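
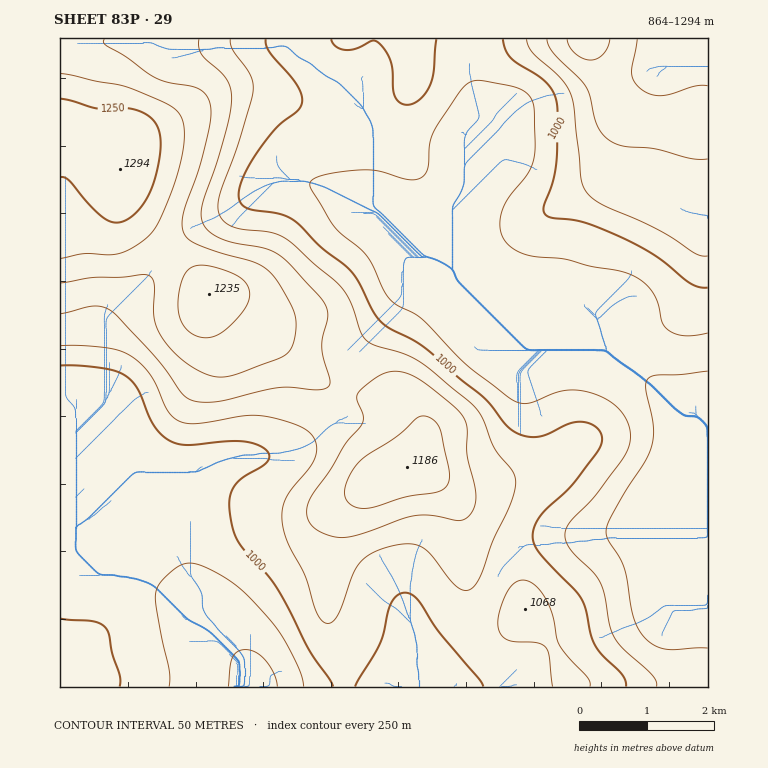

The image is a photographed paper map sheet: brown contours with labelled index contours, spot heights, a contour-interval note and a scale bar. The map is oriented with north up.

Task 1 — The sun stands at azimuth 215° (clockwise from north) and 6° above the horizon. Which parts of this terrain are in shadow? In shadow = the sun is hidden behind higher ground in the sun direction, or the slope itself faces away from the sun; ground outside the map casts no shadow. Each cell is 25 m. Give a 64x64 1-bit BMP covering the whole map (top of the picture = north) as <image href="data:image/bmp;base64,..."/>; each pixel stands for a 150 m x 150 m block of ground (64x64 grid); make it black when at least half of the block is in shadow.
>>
<image width="64" height="64" href="data:image/bmp;base64,Qk0+AgAAAAAAAD4AAAAoAAAAQAAAAEAAAAABAAEAAAAAAAACAAATCwAAEwsAAAIAAAAAAAAA////AAAAAAAAAAAAAAAAAAAAAAAAAAfgAAAAAAAAD/AAAAAAAAAf8AAAAAAAAB/4AAAAAAAAD/gAAAAAAAAP+AAAAAAAAB/4AAAAAAAAP/AAAAAAAAD/8AAAAAAAAf/gAAAAAAAD/wAAAAAAAAP/AAAAAAAAAf8AAAAAAAAA/wAAAAAAAAB+AAAAAAAAAAAAAAAAAAAAAAAAAAAAAAAAAAAAAAAAAAAAAAAAAACAAAAAAAAAAcAAAAAAAAADwAAAAAAAAAPMAAAAAAAAADwAAAAAAAAA/gEAAAAAAAP+D8AAAAAAB/4PwAAAAAAP/g/AAAAAAB/+A4AAAAAAP/4AAAAAAAB//gAAAAAAAP/+AAAAAAAB//4AAAAAAAP//gAAAAAAA//+AAAAAAAH//4AAAAAAB///AAAAAAD///4AAAAAA////AAAAAB///hAAAAAAP//8AAAAAAB///wAAAAAAP///AAAAAAA///8AAAAAAD///wAAAAAAH//+AAAAAAAP//wAAAAAAAf/+AAAAAAAA//wAAAAAAAB/+AAAAAAAAD/wAAAAAAAAD8AAAAAAAAAAAAAAAAAAAAAAAAAAAADgAAAAAAAAAfAAAAAAAAAD+AAAAAAAAP//gAAAAAAA///AAAAAAAD///AAAAAAAP//+AAAAAAAP//4AAAAAAAAP/gAAAAAAA=="/>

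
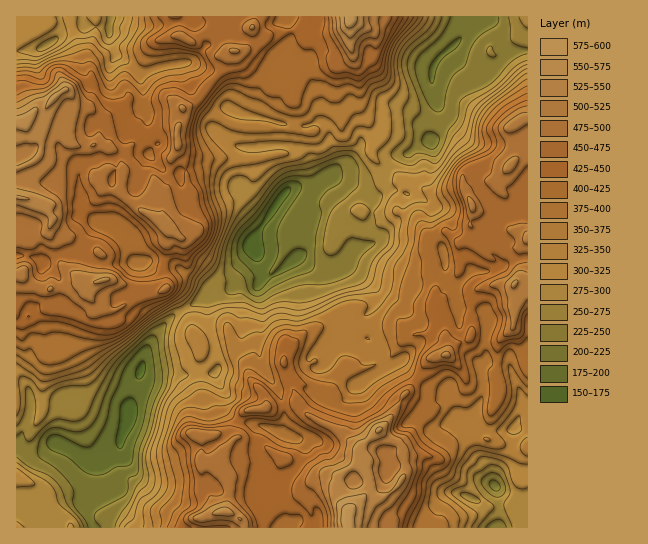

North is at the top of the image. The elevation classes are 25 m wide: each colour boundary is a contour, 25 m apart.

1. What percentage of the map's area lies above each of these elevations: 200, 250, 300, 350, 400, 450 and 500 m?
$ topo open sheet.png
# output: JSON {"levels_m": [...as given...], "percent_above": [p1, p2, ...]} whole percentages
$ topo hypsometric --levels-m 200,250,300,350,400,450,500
{"levels_m": [200, 250, 300, 350, 400, 450, 500], "percent_above": [97, 86, 74, 62, 47, 27, 7]}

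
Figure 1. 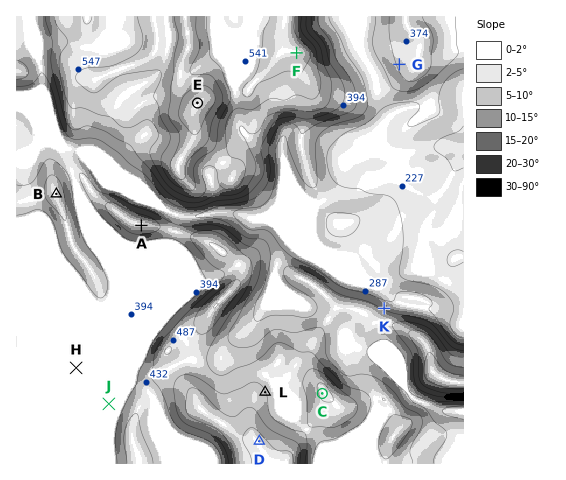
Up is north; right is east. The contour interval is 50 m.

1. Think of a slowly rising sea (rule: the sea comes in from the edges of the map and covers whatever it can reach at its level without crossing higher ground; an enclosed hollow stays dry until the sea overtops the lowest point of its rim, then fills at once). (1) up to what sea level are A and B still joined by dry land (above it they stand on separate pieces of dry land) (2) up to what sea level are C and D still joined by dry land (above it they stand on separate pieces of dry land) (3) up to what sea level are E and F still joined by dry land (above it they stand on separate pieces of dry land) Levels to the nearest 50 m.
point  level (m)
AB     400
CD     500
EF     550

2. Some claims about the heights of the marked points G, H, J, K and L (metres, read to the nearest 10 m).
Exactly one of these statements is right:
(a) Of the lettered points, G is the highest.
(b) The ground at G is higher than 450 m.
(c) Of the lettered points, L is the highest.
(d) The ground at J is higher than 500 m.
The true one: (c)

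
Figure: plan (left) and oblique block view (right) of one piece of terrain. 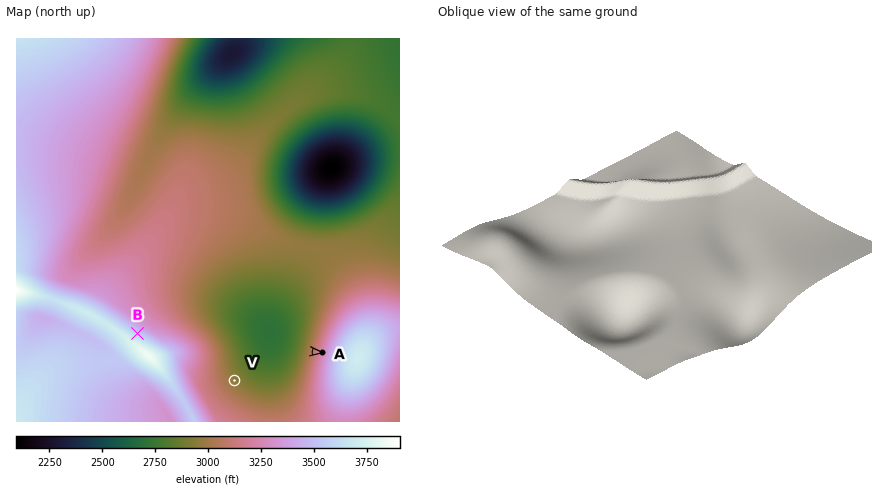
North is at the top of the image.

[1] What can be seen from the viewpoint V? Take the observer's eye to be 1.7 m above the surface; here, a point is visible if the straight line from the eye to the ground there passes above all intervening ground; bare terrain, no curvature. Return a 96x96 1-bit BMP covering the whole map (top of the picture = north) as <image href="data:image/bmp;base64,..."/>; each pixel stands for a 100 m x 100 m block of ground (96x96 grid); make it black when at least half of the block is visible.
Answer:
<image width="96" height="96" href="data:image/bmp;base64,Qk2+BAAAAAAAAD4AAAAoAAAAYAAAAGAAAAABAAEAAAAAAIAEAAATCwAAEwsAAAIAAAAAAAAA////AAAAAAAAAAAAAAfA///4AAAAAAAAAA+B///8AAAAAAAAAA+D///+AAAAAAAAAB+H///+AAAAAAAAAD8P////AAAAAAAAAD8P////gAAAAAAAAH4P////gAAAAAAAAH4f////gAAAAAAAAPw/////wAAAAAAAAf//////wAAAAAAAA///////4AAAAAAAA///////4AAAAAAAB///////4AAAAAAAD///////4AAAAAAAH///////8AAAAAAAH///////8AAAAAAAH///////8AAAAAAAB///////8AAAAAAAAAf/////8AAAAAAAAAAB////8AAAAAAAAAAB////8AAAAAAAAAAB////8AAAAAAAAAAB////8AAAAAAAAAAB////8AAAAAAAAAAD////8AAAAAAAAAAD////4AAAAAAAAAAH////4AAAAAAAAAAP////4AAAAAAAAAAf////4AAAAAAAAAA/////wAAAAAAAAAB/////wAAAAAAAAAD/////wAAAAAAAAAH/////gAAAAAAAAAP/////gAAAAAAAAAf/////gAAAAAAAAA//////gAAAAAAAAB//////AAAAAAAAAD//////AAAAAAAAAD//////AAAAAAAAAH/////+AAAAAAAAAP/////+AAAAAAAAAP/////8AAAAAAAAAf/////4AAAAAAAAA//////wAAAAAAAAA/////wAAAAAAAAAAf///+AAAAAAAAAAAP///4AAAAAAAAAAAH///wAAAAAAAAAAAD///AAAAAAAAAAAAA//+AAAAAAAAAAAAAH/4AAAAAAAAAAAAAAAAAAAAAAAAAAAAAAAAAAAAAAAAAAAAAAAAAAAAAAAAAAAAAAAAAAAAAAAAAAAAAAAAAAAAAAAAAAAAAAAAAAAAAAAAAAAAAAAAAAAAAAAAAAAAAAAAAAAAAAAAAAAAAAAAAAAAAAAAAAAAAAAAAAAAAAAAAAAAAAAAAAAAAAAAAAAAAAAAAAAAAAAAAAAAAAAAAAAAAAAAAAAAAAAAAAAAAAAAAAAAAAAAAAAAAAAAAAAAAAAAAAAAAAAAAAAAAAAAAAAAAAAAAAAAAAAAAAAAAAAAAAAAAAAAAAAAAAAAAAAAAAAAAAAAAAAAAAAAAAAAAAAAAAAAAAAAAAAAAAAAAAAAAAAAAAAAAAAAAAAAAAAAAAAAAAAAAAAAAAAAAAAAAAAAAAAAAOAAAAAAAAAAAAAAAfAAAAAAAAAAAAAAA/AAAAAAAAAAAAAAA/gAAAAAAAAAAAAAB/wAAAAAAAAAAAAAD/4AAAAAAAAAAAAAH/4AAAAAAAAAAAAAH/8AAAAAAAAAAAAAP/+AAAAAAAAAAAAAf/+AAAAAAAAAAAAA///AAAAAAAAAAAAB///AAAAAAAAAAAAB///gAAAAAAAAAAAD///gAAAAAAAAAAAH///wAAAAAAAAAAAP///wAAAAAAAAAAAP///4AAAAAAAAAAAf///4AAAAAAAAAAA////8AAAAAAAAAAB////8AAAAAAAAAA="/>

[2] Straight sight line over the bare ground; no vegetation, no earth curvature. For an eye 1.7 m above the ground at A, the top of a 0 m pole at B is in view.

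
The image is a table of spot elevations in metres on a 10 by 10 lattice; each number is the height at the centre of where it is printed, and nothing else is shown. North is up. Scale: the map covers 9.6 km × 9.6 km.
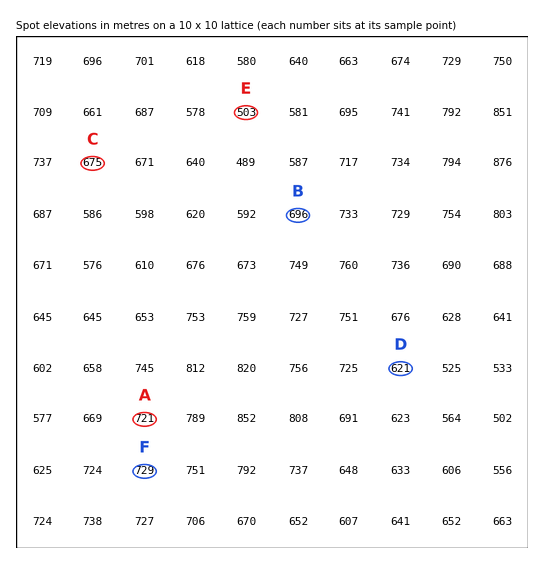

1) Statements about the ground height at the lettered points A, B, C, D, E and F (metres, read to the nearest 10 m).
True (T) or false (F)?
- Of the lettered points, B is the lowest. F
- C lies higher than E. T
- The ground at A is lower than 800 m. T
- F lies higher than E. T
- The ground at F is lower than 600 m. F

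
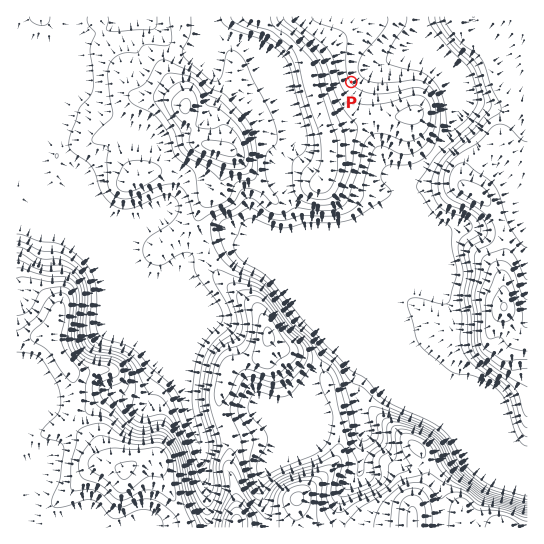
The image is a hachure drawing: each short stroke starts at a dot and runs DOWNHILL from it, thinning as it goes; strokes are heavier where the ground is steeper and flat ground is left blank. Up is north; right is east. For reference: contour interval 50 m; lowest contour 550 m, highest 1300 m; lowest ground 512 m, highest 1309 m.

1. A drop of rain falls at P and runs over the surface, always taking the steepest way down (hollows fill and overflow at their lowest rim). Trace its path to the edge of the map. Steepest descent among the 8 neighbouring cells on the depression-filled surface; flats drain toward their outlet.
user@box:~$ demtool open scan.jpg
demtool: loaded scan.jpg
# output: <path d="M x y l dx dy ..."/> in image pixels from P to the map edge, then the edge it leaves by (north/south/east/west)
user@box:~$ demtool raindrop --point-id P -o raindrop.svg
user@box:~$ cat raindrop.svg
<path d="M351 82l11-11 15-4 14-8 3-2 15-7 10-11 0-18-1-2 0-2"/>
exit: north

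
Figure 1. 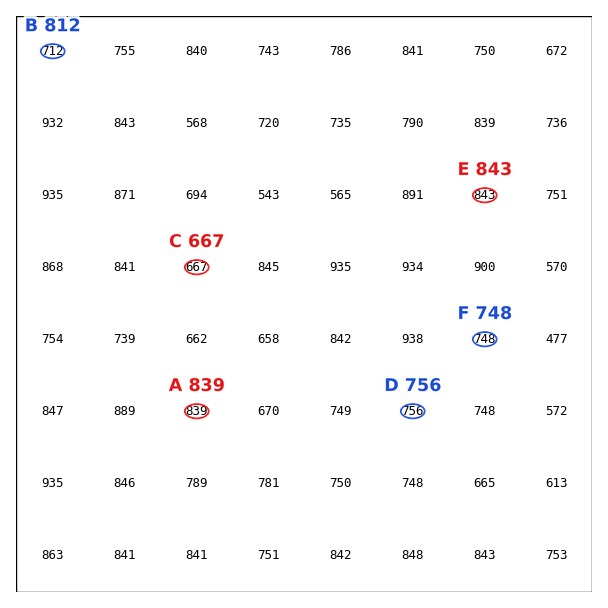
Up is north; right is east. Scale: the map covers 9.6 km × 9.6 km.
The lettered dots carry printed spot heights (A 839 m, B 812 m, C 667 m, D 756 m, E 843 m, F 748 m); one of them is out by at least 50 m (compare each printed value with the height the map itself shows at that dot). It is B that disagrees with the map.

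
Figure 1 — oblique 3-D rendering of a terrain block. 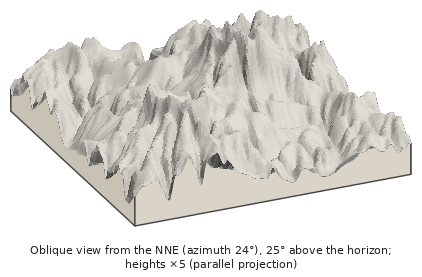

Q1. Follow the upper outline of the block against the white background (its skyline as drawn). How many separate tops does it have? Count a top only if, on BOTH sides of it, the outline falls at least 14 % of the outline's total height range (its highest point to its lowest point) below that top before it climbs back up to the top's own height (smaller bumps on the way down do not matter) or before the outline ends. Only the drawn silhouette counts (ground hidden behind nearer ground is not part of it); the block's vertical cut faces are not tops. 2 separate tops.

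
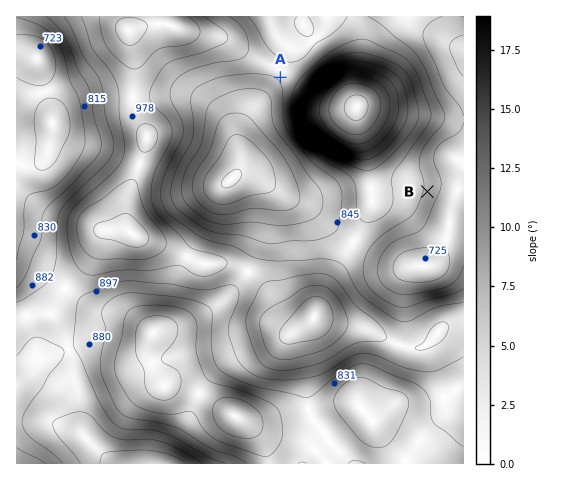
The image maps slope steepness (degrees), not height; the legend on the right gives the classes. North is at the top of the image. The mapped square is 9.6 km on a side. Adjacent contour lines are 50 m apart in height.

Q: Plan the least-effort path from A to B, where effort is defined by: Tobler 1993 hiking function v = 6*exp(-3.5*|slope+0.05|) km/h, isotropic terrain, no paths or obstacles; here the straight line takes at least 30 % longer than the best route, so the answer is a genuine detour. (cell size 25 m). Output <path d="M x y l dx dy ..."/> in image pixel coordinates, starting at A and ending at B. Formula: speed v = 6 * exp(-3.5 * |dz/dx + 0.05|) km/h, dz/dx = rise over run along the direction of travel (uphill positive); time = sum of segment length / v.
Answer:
<path d="M280 77l10 19 0 12 11 23 22 22 56 28 4 0 12 6 23 0 9 5"/>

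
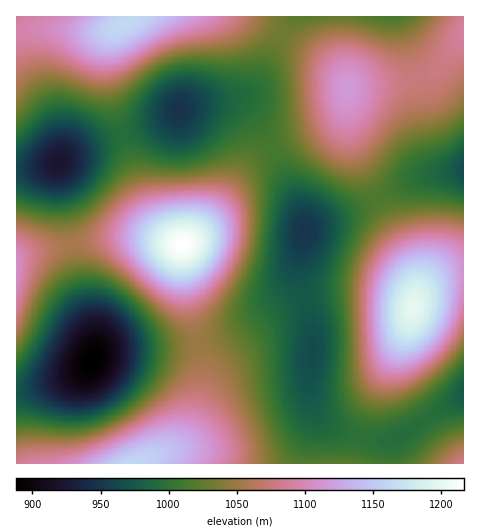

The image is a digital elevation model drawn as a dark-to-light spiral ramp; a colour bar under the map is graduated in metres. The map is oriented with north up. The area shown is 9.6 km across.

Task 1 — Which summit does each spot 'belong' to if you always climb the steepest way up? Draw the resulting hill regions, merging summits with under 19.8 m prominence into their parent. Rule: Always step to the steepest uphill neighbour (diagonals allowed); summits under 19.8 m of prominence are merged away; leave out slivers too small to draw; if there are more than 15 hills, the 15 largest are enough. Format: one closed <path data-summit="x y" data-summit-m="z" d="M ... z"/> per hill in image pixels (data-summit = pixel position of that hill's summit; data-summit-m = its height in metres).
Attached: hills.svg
<path data-summit="182 244" data-summit-m="1217" d="M230 102l-28 2-22 4-16 12-81 28-25 14 19 111 17 61 1 24 8-6 9-2 69-5 39-9 47-26 25-19 5-12 3-24 5-24-1-10-12-31-32-63-17-20z"/><path data-summit="413 307" data-summit-m="1199" d="M463 171l-25 3-24 5-50 26-51 20-8 5-4 21 0 26 13 55-4 35 0 30 8 19 14 11 28 10 32 3 13-6 40-27 19-10z"/><path data-summit="134 463" data-summit-m="1161" d="M300 254l-3 25-5 12-25 19-42 23-36 11-83 7-8 3-11 14-12 7-42 14-16 3-1 71 290 1 2-15 6-18 0-19-4-14 0-31 4-35-12-48z"/><path data-summit="348 88" data-summit-m="1116" d="M463 16l-170 0-27 52-18 24-14 6-32 5 34 1 7 3 10 10 17 29 22 44 14 40 7-5 51-20 50-26 17-4 33-4z"/><path data-summit="125 24" data-summit-m="1163" d="M292 16l-275 0-1 152 13 1 21-4 33-17 81-28 18-13 52-9 14-6 18-24z"/><path data-summit="17 269" data-summit-m="1109" d="M57 163l-18 5-23 1 1 223 16-3 42-14 16-11 4-11-1-19-12-37-10-47z"/><path data-summit="463 463" data-summit-m="1084" d="M463 398l-71 42-3 6 0 17 74 1z"/>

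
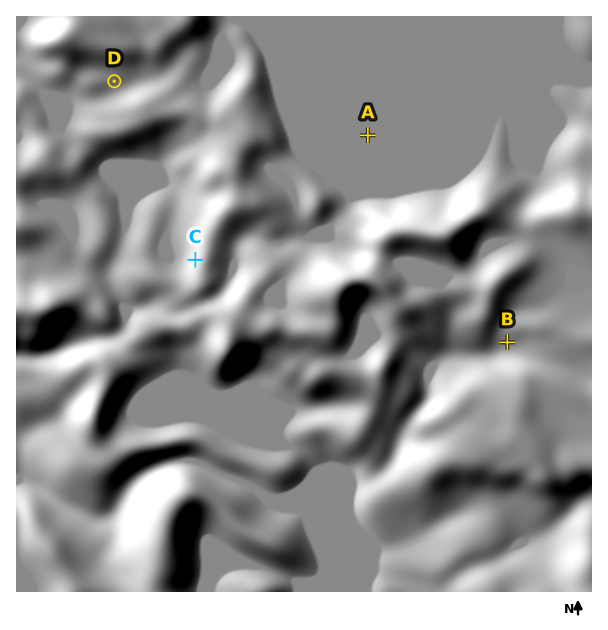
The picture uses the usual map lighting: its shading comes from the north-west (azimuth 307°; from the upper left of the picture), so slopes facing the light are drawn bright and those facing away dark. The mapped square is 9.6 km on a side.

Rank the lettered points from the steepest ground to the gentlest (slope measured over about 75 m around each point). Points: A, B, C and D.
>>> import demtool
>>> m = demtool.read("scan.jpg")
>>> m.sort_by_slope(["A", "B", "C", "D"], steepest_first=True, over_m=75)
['C', 'B', 'D', 'A']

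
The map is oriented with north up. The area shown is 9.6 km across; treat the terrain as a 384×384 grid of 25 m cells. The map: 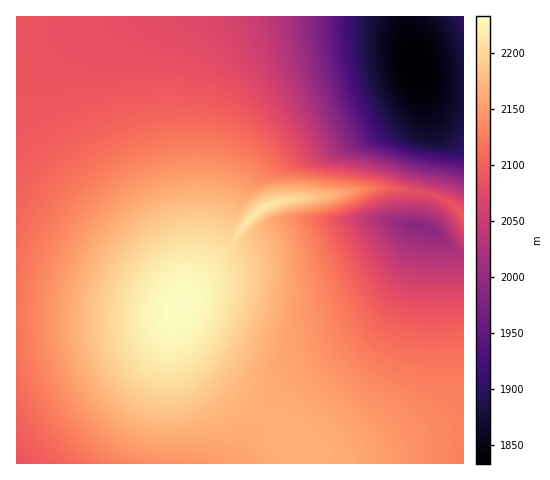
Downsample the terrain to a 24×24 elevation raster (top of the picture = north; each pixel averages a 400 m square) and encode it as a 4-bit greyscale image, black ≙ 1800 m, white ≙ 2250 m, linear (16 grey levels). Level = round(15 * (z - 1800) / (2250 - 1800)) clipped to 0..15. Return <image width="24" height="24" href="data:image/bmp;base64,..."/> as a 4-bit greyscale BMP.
<image width="24" height="24" href="data:image/bmp;base64,Qk2WAQAAAAAAAHYAAAAoAAAAGAAAABgAAAABAAQAAAAAACABAAATCwAAEwsAABAAAAAAAAAAAAAAABEREQAiIiIAMzMzAERERABVVVUAZmZmAHd3dwCIiIgAmZmZAKqqqgC7u7sAzMzMAN3d3QDu7u4A////AKqru7zMzMzMzMzLu6q7vMzMzMzMzMy7u6u7zM3dzMzMzMy7u6u8zd3d3MzMzLu7u7u83d7t3czMy7u7u7vM3e7u3czMu7u7u7vM3e7u7dzMu7uqqrvM3u7u7dzMu6qqqrvM3u7u7tzMu6qpmbvM3e7u7t3Mu6mZmbvM3e7u7t3LuqmIiLu8zd7u7d3LupiHd6u8zN3d3dzLqZh3eKu7zM3d3d3MupiIiaq7vMzMzM3dzLqZmKqru7zMzLu7qpmHdqqqq7u7u7qph3ZVRKqqqqu7u6qZhlQzI6qqqqqqqqmYdlMiIqqqqqqqqpmIdUMhIqqqqqqqmZmHZUIhEqqqqZmZmZiHZTIREqqpmZmZmZiHZDIRIqqZmZmZmZh3VDIiIw=="/>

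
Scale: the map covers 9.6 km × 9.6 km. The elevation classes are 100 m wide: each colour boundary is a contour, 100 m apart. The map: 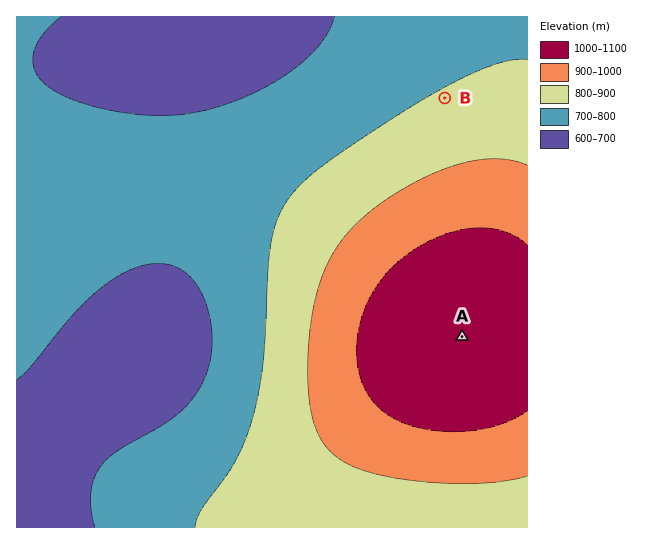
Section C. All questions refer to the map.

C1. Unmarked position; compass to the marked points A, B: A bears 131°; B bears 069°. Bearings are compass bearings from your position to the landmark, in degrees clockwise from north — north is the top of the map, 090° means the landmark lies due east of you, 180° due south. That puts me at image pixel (266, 166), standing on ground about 760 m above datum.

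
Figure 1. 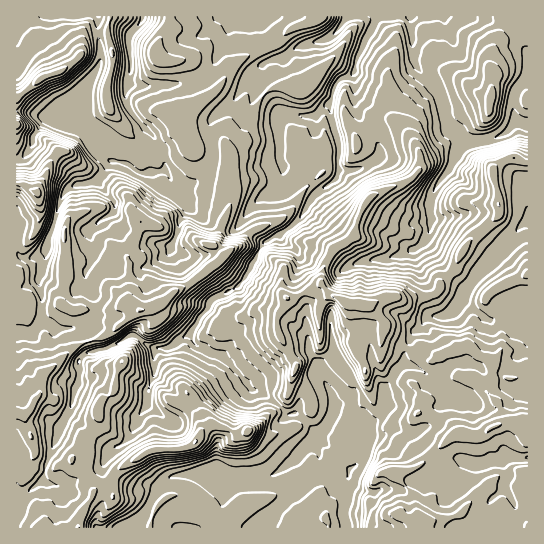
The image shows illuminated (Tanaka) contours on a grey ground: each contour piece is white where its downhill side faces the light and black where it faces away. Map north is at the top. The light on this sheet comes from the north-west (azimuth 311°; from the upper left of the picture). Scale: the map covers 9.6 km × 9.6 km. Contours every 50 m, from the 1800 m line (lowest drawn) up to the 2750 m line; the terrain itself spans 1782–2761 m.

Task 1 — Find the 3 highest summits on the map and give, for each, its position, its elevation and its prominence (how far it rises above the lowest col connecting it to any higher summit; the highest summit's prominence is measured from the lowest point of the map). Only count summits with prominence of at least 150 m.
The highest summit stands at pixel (38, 193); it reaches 2761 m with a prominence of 979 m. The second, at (195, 442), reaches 2752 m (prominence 302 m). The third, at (345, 302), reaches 2642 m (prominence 237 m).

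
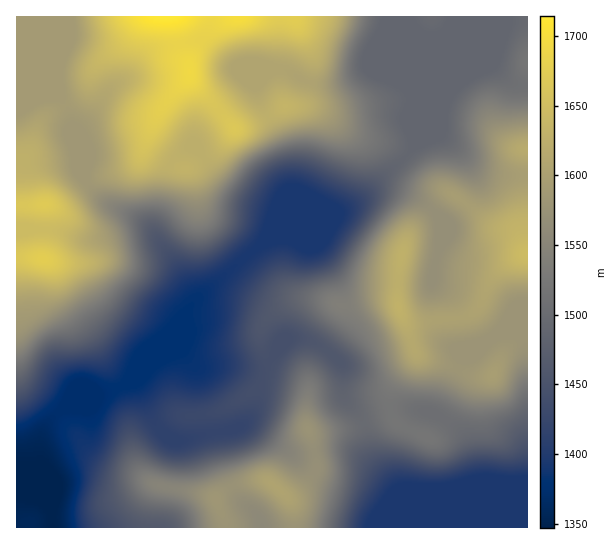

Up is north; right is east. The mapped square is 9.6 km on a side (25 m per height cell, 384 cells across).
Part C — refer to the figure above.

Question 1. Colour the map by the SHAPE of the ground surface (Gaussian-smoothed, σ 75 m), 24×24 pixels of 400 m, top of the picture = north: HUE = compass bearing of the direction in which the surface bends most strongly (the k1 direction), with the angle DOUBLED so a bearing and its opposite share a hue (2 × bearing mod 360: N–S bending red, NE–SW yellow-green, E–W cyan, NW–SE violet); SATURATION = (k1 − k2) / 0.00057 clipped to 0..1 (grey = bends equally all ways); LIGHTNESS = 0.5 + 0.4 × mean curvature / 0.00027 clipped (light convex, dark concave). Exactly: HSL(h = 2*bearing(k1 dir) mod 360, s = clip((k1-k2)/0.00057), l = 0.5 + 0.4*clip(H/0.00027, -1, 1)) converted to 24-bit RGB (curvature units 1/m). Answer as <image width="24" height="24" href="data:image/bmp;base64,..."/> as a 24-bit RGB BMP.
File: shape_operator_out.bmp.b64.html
<image width="24" height="24" href="data:image/bmp;base64,Qk32BgAAAAAAADYAAAAoAAAAGAAAABgAAAABABgAAAAAAMAGAAATCwAAEwsAAAAAAAAAAAAAjY+xUDioNiilzqqKlnlgp2cya1YbEyATYrUxu+iQjGSiXCRXy7s72eiEsZRUXmxBEjZDeYB/gH9/gH9/gH9/gH9/f4B/f3+Ag3tnXV+AGTlkzJyay0u91GmswL7uocf/v+T/6brbmSKGX0CvzPfj2aPNy3t7eWCjLU96M29egH5rgYBfeoFvf4B+gH9/gIB/f4B3fFZ6L0liObV1m1vF1fbuzP3/UnT/bUva1qzx2sb/09P4h3vWxR958OLLYUO/jzmXTyk4TisQinYBLGYBL0YRXVEUYHAcdYNkXEN2bbaQJaSaR6ej1v+2bWwaJx4ML0sPQH0UI2Qk6yAy0wAovZQq5/WEWxhOhi1umTCGYVjE2unxrKPqVTi2fM7DT5jRXKA5N3GIlsaoOlOLOa5z7vN3aRI9ilNAWokxT2sWESoJDSYO8Gqm8fPYrK3ndyTydyHdoKvgm9vzlqbT0Du8qVjFicN6S0CBk9ZZFohfSpBGQmtvObdhxIpfm0C7prjOjYDbyYbcf1mvDVJOMItb//3Mg4Q6ahljmEqGo8Vub2AuVjYdfight408u7syGYd+x+2dQZWbKFtOblBATp8uW3ZBVotcla9fRGBHiFKP1IO4OkWlInGB//zMgkHEKxiZvnK00Sc0o0AjQINbaai9r6ba7e3eDh6T5f+RKh4+Ty4hN4MmL9U7T31/WIdfkYVbdFheSl1Ce2Q6qr1LGJKc5PXEtSZxJg0gcDckx0iM7uTdhtHqVLDTU42x6L27hwzE++LEGBE1ebWrdsmiP7JDI11MYoBqdH91ZmWHa06gr2usrtB6JWtKnooMSwEJejBHRcGrmU5T2PjAmEt0aFQ9UX5DiKpNvU7E6qK8q1PhVr+Yjp53p6R2NIuKO4uDZ397anV+QldzjW2q3qScfT1vdjBKrVmReNbCWCl0n9lwm/GWikHPlXvJuXl4OoxjdoF4jXdO1U5VpqJkaYlaorVwQXhGJVM7RndeXnx7Ul2FUZygwIeTsGrPbnbp2ebybzzdXjLL3fbVU+JlNTKEoU6LzXyOrHJZTGQ8jlB4tb2CyZe1s2uapbVgZrO4Mp7KNGFvT2wzK39LQZiOd5etoN3eWa3yrIXi6QD0tHqo6uiN3Ns7FR44jHBlnHNs3VN8kExgiInu2+Xwpq/q0cf44df0lbvqZhLZhAxw0a8pDYkPDl4tMJNFn81DJTgTDyQUmy+z4ZzI6s68686gDCtacnOegWeGr3Cky7XYXI86vZk2lGMkSoUnz92MnkV3MQEysh9u5d++hMmDD5l1HnlYi4hCfWlZF1FDDGFbtn/I9Nfc99nUGRqBPFdupmJzc59/hrN6o1E7pcJNoufDcuPkpyYaOwAFHwwnarmB4OfJwOXEOm7HIUdzdnyAf4B/bX9/CSogDVAi3Mt+/MS9qhSJYzFSXtKdipC7rZatdXjb2u3xhZvXcAAvZgIbw0NAO2R8OKg2wuxU7fAgHz4eKVhPQG9kfFhRbiwkW1woBTULJn8I7FYS3Vahw/T0Mn7WhlZRqahrbIo6rNIcVxcqkSm0vGfq683jbpropbzt1Mfo96WtaYo3EiQSFyESQzIhf11GkaJgNr1jA5pXN9DA2/DpuX7HdBJvwGg7o5ourYqUmq+CXDuAR0Vvdkhy3cimtMBoNopqmFGG/3ed/3KTWzN4GTsvKUw8XKJUe9meiMzJQsO5Dnc6Y6AVYRccWB06yKN8y7ngt2qRtnFZW0RoUzxzdV2isL2N3KqZQXhmNzFNvHt07tb158z/smv+MojggO7al+XOWa7DaGulbVaGZXxcRSdmcba9k+fDncLIUX1DyGJsjD6URYhzQJ+xuqSz0pqmxmGYMmaCfO6qeMChpxPI4r3vycn1odbki7zHXUyRcVR+anCAe3yAJ1mSl86qbMJ0XI5efYB9gYFslDGcwsd4GmVGZohFuWRX1Hqdjd20TOCqci9jOUpypMODsU4/vd9GPZ6kfDaqo0iVgHCFf3+AQIV0N7g/tW1Qc1Iof4B/eXqAKzmo5K26mE+SLmRAca9Ri6uA7+2pLC4WSjoje3tGelslo2sz6vuYEEEvQyNNgHh3gH9/f3+AfoB/XoJVcGY1w3h8f4B/f3+AJ1tsu1FTzGaKpGJ0R509a6Q+2GlN5hN3P1QkSngqYoJOf9Bs8OOQKHNcDz5KfoCAgH9/gIB+f4B/f39/VW6Ad75yf4B/f4B/PDBxmE1uuI6Dv4+7jInAgMCdRp+dwmTM0Lnqd6fkZnvLs86xzJ2awZ3bAESJX3GDhW6EnKFscIGDf3+AeH2AY5RE"/>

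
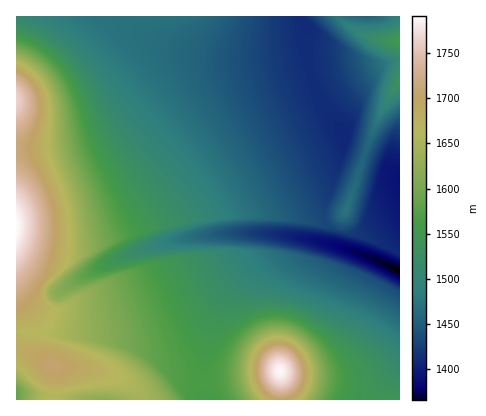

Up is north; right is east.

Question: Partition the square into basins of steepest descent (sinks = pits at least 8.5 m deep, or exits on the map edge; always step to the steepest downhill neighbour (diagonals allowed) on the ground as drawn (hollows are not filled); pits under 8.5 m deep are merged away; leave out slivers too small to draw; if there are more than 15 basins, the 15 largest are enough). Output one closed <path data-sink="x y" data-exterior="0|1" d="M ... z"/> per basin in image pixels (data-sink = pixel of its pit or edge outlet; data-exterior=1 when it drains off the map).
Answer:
<path data-sink="346 140" data-exterior="0" d="M336 16l-320 0 0 218 32 8 40 2 22-4 58-17 36-6 32-2 34 1 56 8 16-9 7-11 30-88 11-22 10-12 0-42-14 1-20-5-16-9z"/><path data-sink="400 270" data-exterior="1" d="M344 213l-18 11-56-8-34-1-32 2-36 6-58 17-22 4-32-1-40-9 0 112 42 21 30 2 26 6 18 10 8 9 2 6 258 0 0-148-46-18-8-14z"/><path data-sink="400 180" data-exterior="1" d="M400 82l-13 18-11 22-31 90 1 8 8 14 44 18 2 0z"/><path data-sink="102 400" data-exterior="1" d="M56 366l-2 34 88 0-2-6-8-9-18-10-26-6z"/><path data-sink="16 400" data-exterior="1" d="M18 347l-2 1 0 52 36 0 3-34z"/><path data-sink="368 16" data-exterior="1" d="M400 16l-63 2 29 18 14 4 16 1 4-1z"/>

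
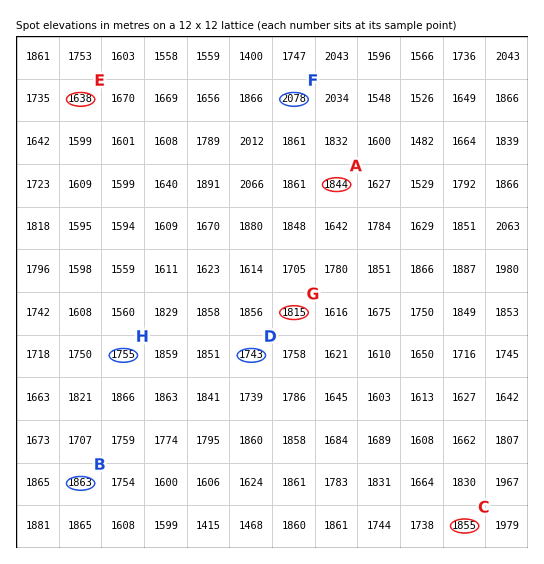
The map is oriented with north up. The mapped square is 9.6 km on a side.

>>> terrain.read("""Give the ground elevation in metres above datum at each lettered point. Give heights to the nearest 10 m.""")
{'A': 1840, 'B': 1860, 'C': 1860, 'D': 1740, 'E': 1640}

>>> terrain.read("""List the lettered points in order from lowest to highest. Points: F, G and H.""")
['H', 'G', 'F']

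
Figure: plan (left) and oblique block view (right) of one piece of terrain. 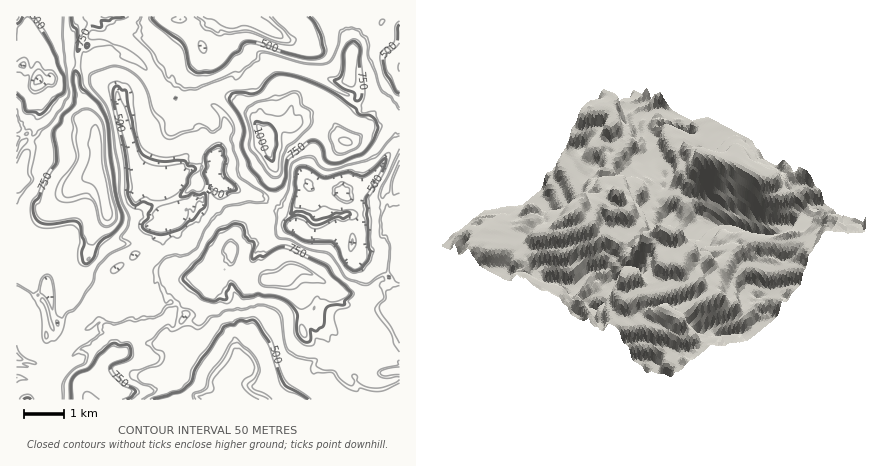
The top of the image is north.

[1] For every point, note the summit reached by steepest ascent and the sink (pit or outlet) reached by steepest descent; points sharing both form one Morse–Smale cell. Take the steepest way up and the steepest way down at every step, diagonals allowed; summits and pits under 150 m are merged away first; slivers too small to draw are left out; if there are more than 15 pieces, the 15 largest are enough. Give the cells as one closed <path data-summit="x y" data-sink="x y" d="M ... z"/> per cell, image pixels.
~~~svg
<path data-summit="96 148" data-sink="220 186" d="M108 43l-20 2-8-2-2 5 1 12-3 22 2 8 7 12 1 14 9 10 0 48 8 10 5 28-4 5-10 2-3 3 2 30-7 10 0 12-9 10-2 8-5 6-4 0-4-4-1-10 9-4-14-19-20 4-8-1-8 11-4-3 0 26 12 6 14-12 6-2 10 36 12 8 12-12 0-4 6-14 16-9 10-9 3-6-2-10 3-3 18-13 20-4 5-4 1-20 11-4 0-12-6 0-5-20-8-2 0-8 24-5 7-17 11-9 6 0 12 9-2-8-9-10 0-6-5-14-20 3-10-8-7-7-1-14-14-26-18-15z"/><path data-summit="268 138" data-sink="230 16" d="M380 16l-198 0-4 4-8 1-7 11-8 6-2 6 9 18 22-12 19-2 0 6-3 6-25 26-1 4 4 2 10 10 6-1 6-7 16-4 4 1 30 20 11 19 7 6 1-4 7-7 18 2 8-12 8-2 16 3 12 14 6-18 15-16-1-6-6-6-2-10 0-20 24-26 8-6z"/><path data-summit="232 250" data-sink="232 400" d="M232 259l-9 13-4 10-7 7-12-13-1 6-12 20-8 6 7 6-4 6 0 6 9 20 32 28-1 6 11 14 1 4 6-2 6 4 58 0 16-18 8-2 18 20 24 0 2-5 16 1 12 4 0-44-12 0-8 8-16 0-6-4-12-22-6-1-12-12-6-1-8-9-1 7-7 4-4 4 0-32-5-10-9-10-6-4-10 3-6 5-14-3-6-6-8-1-6-6z"/><path data-summit="268 138" data-sink="340 192" d="M316 113l-14 2-8 12-14-3-11 8-1 18 7 18-2 12 2 14-3 10 4 0 6 9 10 1 3 12 9 6 12 2 20-3 14 6 2 17 6 4 8 1 14 8 10 11 6 18 4 2 0-174-12-3-10 5-6 0-12 10-10 6-6 0-10-18-8-8z"/><path data-summit="232 250" data-sink="340 192" d="M276 204l-4 0-4 6-8 0-4 4-2 10-14 5-9 13 1 9 14 1-2 10 7 16 15 4 24-13 14 2 2 7 18 4 15 12 3 9 14 7 30 47 4-2 10 1 0-38-5-8 0-4 5-8-4-2-10-24-6-5-14-8-10-2-5-5-1-15-14-6-20 3-12-2-9-6-2-10-11-3z"/><path data-summit="96 148" data-sink="38 80" d="M76 16l-23 0-1 6 5 20-17 9-3 5 2 22-3 4 0 20 4 8-5 12-1 12-6 18-12 24 0 40 20-4 12 2 12-17 24-18 11-5 0-48-9-10-1-14-7-12-2-8 6-58z"/><path data-summit="268 138" data-sink="220 186" d="M216 90l-16 4-10 8 14 10-6 8 1 6 4 8 0 6 9 10 2 8-12-9-6 0-11 9-7 17-24 5 0 8 8 2 6 21 10-3 6-5 18-3 4-10 8-6 14 2 44 18 3-10-2-10 2-16-7-18 1-12-8-8-11-19-8-4-12-10z"/><path data-summit="116 390" data-sink="232 400" d="M178 306l-24 22-10-3-14 9-10-1-3 3-4 16-10 8-4 8 0 6 8 12 8 4-5 8 0 2 122 0 1-6-11-14 1-6-32-28-9-20 0-6 4-6z"/><path data-summit="232 250" data-sink="220 186" d="M216 184l-2 0-8 6-4 10-16 2-12 7-2 15-10 2-1 20-5 4-12 4 4 6 0 6-5 16 0 16 3 3 8 1 0 3 18-3 8 4 6-3 18-33 8-5 10-2 9-7 0-14 5-8 4-5 12-4 4-11 4-4 8 0 4-6-22-10z"/><path data-summit="268 138" data-sink="220 186" d="M144 253l-10 2-19 15 2 10-3 6-10 9-16 9-6 14 0 4-10 12-14-8-10-36-6 2-14 12-12-4 0 100 36 0 0-14 18-20-9-8 19-19 14-7 16-25 10 1 4-7 8 0 4 3 6-2 2-4-1-16 5-16 0-6z"/><path data-summit="96 148" data-sink="230 16" d="M96 175l-18 8-23 19-7 12-12-2-4 2-12 0-4 2 0 56 4 3 8-11 8 1 20-4 14 19-9 4 1 10 4 4 4 0 5-6 2-8 9-10 0-12 7-10-2-30 3-3 10-2 4-5-5-28z"/><path data-summit="268 138" data-sink="400 68" d="M400 16l-18 0 0 6-8 6-24 26 0 20 2 10 6 6 1 6-15 16-5 16 5 14 6 0 10-6 12-10 6 0 10-5 12-1z"/><path data-summit="96 148" data-sink="230 16" d="M180 16l-104 0 6 8-3 18 7 3 22-2 14 7 24 18 14 24 14-1 2-7 14-12 13-18 0-6-3-1-16 3-20 12-4-2-7-18 17-21 8-1 3-2z"/><path data-summit="116 390" data-sink="220 186" d="M144 299l-4 5-16-3-4 7-10-1-16 25-14 7-19 19 9 8-18 20 2 14 22 0 1-18 7-6 12 2 4-2 0-10 13-14 4-16 3-3 10 1 14-9 10 3 24-22-6-4-18 3 0-3-6 0z"/><path data-summit="268 138" data-sink="38 80" d="M52 16l-36 0 0 160 12-24 6-18 1-12 5-12-4-8 0-20 3-4-2-22 3-5 17-9-5-20z"/>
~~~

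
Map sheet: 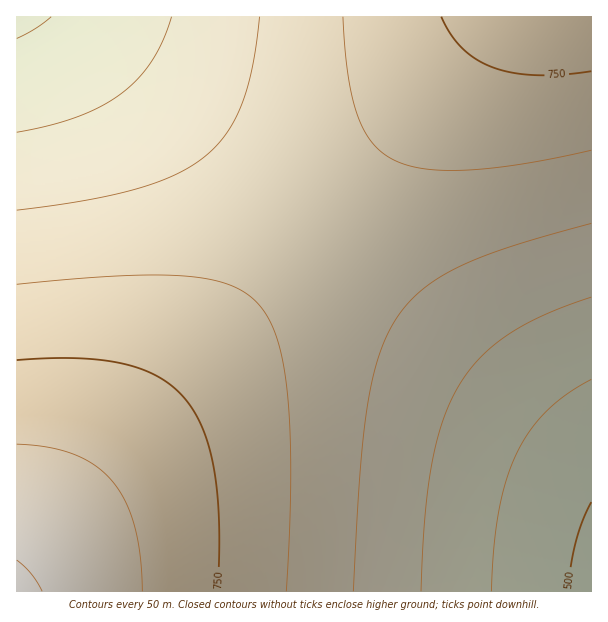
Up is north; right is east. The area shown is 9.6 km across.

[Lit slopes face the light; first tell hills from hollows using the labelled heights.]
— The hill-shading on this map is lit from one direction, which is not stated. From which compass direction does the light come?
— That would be NW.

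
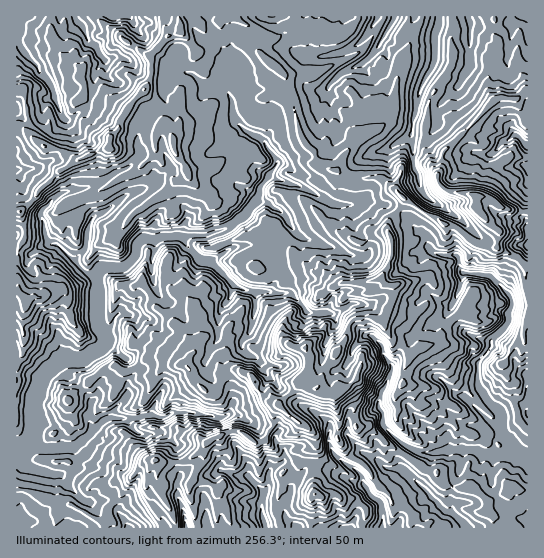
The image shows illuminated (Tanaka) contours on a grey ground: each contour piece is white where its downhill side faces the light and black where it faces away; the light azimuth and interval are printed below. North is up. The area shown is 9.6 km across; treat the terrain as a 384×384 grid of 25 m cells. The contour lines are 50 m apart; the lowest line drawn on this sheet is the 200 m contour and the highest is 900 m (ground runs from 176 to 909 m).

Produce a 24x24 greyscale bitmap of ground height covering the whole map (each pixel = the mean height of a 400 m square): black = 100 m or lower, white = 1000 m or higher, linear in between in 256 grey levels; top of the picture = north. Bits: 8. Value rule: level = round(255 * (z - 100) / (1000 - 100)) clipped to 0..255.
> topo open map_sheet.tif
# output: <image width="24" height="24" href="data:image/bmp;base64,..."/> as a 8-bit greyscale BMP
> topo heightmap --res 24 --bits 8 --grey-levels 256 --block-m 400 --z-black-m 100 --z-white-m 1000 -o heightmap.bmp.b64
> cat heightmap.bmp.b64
<image width="24" height="24" href="data:image/bmp;base64,Qk12BgAAAAAAADYEAAAoAAAAGAAAABgAAAABAAgAAAAAAEACAAATCwAAEwsAAAABAAAAAAAAAAAAAAEBAQACAgIAAwMDAAQEBAAFBQUABgYGAAcHBwAICAgACQkJAAoKCgALCwsADAwMAA0NDQAODg4ADw8PABAQEAAREREAEhISABMTEwAUFBQAFRUVABYWFgAXFxcAGBgYABkZGQAaGhoAGxsbABwcHAAdHR0AHh4eAB8fHwAgICAAISEhACIiIgAjIyMAJCQkACUlJQAmJiYAJycnACgoKAApKSkAKioqACsrKwAsLCwALS0tAC4uLgAvLy8AMDAwADExMQAyMjIAMzMzADQ0NAA1NTUANjY2ADc3NwA4ODgAOTk5ADo6OgA7OzsAPDw8AD09PQA+Pj4APz8/AEBAQABBQUEAQkJCAENDQwBEREQARUVFAEZGRgBHR0cASEhIAElJSQBKSkoAS0tLAExMTABNTU0ATk5OAE9PTwBQUFAAUVFRAFJSUgBTU1MAVFRUAFVVVQBWVlYAV1dXAFhYWABZWVkAWlpaAFtbWwBcXFwAXV1dAF5eXgBfX18AYGBgAGFhYQBiYmIAY2NjAGRkZABlZWUAZmZmAGdnZwBoaGgAaWlpAGpqagBra2sAbGxsAG1tbQBubm4Ab29vAHBwcABxcXEAcnJyAHNzcwB0dHQAdXV1AHZ2dgB3d3cAeHh4AHl5eQB6enoAe3t7AHx8fAB9fX0Afn5+AH9/fwCAgIAAgYGBAIKCggCDg4MAhISEAIWFhQCGhoYAh4eHAIiIiACJiYkAioqKAIuLiwCMjIwAjY2NAI6OjgCPj48AkJCQAJGRkQCSkpIAk5OTAJSUlACVlZUAlpaWAJeXlwCYmJgAmZmZAJqamgCbm5sAnJycAJ2dnQCenp4An5+fAKCgoAChoaEAoqKiAKOjowCkpKQApaWlAKampgCnp6cAqKioAKmpqQCqqqoAq6urAKysrACtra0Arq6uAK+vrwCwsLAAsbGxALKysgCzs7MAtLS0ALW1tQC2trYAt7e3ALi4uAC5ubkAurq6ALu7uwC8vLwAvb29AL6+vgC/v78AwMDAAMHBwQDCwsIAw8PDAMTExADFxcUAxsbGAMfHxwDIyMgAycnJAMrKygDLy8sAzMzMAM3NzQDOzs4Az8/PANDQ0ADR0dEA0tLSANPT0wDU1NQA1dXVANbW1gDX19cA2NjYANnZ2QDa2toA29vbANzc3ADd3d0A3t7eAN/f3wDg4OAA4eHhAOLi4gDj4+MA5OTkAOXl5QDm5uYA5+fnAOjo6ADp6ekA6urqAOvr6wDs7OwA7e3tAO7u7gDv7+8A8PDwAPHx8QDy8vIA8/PzAPT09AD19fUA9vb2APf39wD4+PgA+fn5APr6+gD7+/sA/Pz8AP39/QD+/v4A////ACc2O0JGQ3N7c3xrRFZfYU5GKjgvICw3LTU5Nz1OZZeIiYtsSWCEjWo7PzEjLTc2OCEeJDpUgqiVmoBkWWd0cU9FNCk9My4pKBceHihFcZqNp5iBh3WGdmBLQTIlHhwZFxkfKR0xQlBtkJyhoqO4i3xtQ0s2LioaIx0kRioqNzhFV2Z1pcqwpZtkWGNWRScaJyQhQj1HRllqjo+KtL7U2s6KY39lPyIwPTUZHS5NVG2FjY2ajqTSzcO4aYVpWClTTVUqIR4hU2x+hnttfb7Vvb6fiI+JdEIyZW1FSCUeQFpzem1mZZ6OkaqnrpF+cGJAU4xyXiAoPFtncldWTmZvhZapuJmDanNQR3xyWyAuTFFjX0Q9T1dwm627wKSNYlhAYFpMKSYkIj1PLjJbYmJufH+Gq4Z7XWl5fFksODZXLB8jJjdOXmBaZ4GNqoV7iZ2qc2Y/UDtPWkZISEMsTUtgcXJ/lYmSj7G1h25WVVlQVGJjZWNLL1JfYmpwjIhpncCmbVh2cmZlZGFzc2JaOkJedXl3gGGHhXlqTmF6hI6VcXaAa2JgUElrb25XTUxsclpNRXBkU26XeX6Gb2FTTV9sX2NlUjdLY2dMOFxFQlh2hnp7bGJXYGRiTldeXDdCR2BjXV0yTFRce3xxZV1eY2pYQk9PVDY4MkJeYTMvT0lCXXhnaGFgam5aUDw2SEIkNS5CQSA4Qi5GZHpxc2VkbV9TUUgyNUMhNSk7Mx0yJyhDRGaJdXBsYVxeW1g7JjwjLCIzJA=="/>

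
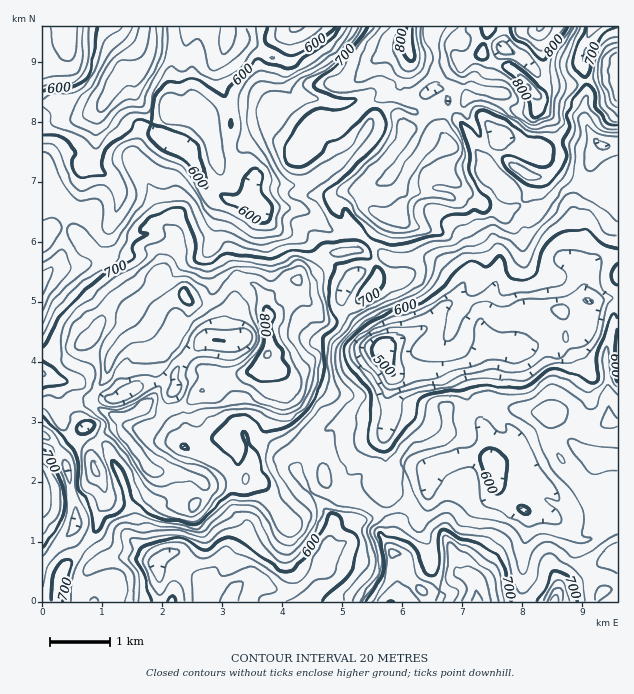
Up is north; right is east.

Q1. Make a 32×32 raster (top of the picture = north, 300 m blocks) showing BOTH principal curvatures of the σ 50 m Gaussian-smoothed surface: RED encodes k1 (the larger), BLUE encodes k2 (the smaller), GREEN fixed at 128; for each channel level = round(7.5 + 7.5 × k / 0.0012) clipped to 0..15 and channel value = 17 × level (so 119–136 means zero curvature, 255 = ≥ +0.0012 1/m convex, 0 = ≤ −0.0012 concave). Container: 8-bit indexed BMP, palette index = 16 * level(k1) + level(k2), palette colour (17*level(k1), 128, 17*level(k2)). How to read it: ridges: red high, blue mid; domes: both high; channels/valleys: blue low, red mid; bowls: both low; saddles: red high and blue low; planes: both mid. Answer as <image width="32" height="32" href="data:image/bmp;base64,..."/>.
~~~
<image width="32" height="32" href="data:image/bmp;base64,Qk02CAAAAAAAADYEAAAoAAAAIAAAACAAAAABAAgAAAAAAAAEAAATCwAAEwsAAAABAAAAAAAAAIAAABGAAAAigAAAM4AAAESAAABVgAAAZoAAAHeAAACIgAAAmYAAAKqAAAC7gAAAzIAAAN2AAADugAAA/4AAAACAEQARgBEAIoARADOAEQBEgBEAVYARAGaAEQB3gBEAiIARAJmAEQCqgBEAu4ARAMyAEQDdgBEA7oARAP+AEQAAgCIAEYAiACKAIgAzgCIARIAiAFWAIgBmgCIAd4AiAIiAIgCZgCIAqoAiALuAIgDMgCIA3YAiAO6AIgD/gCIAAIAzABGAMwAigDMAM4AzAESAMwBVgDMAZoAzAHeAMwCIgDMAmYAzAKqAMwC7gDMAzIAzAN2AMwDugDMA/4AzAACARAARgEQAIoBEADOARABEgEQAVYBEAGaARAB3gEQAiIBEAJmARACqgEQAu4BEAMyARADdgEQA7oBEAP+ARAAAgFUAEYBVACKAVQAzgFUARIBVAFWAVQBmgFUAd4BVAIiAVQCZgFUAqoBVALuAVQDMgFUA3YBVAO6AVQD/gFUAAIBmABGAZgAigGYAM4BmAESAZgBVgGYAZoBmAHeAZgCIgGYAmYBmAKqAZgC7gGYAzIBmAN2AZgDugGYA/4BmAACAdwARgHcAIoB3ADOAdwBEgHcAVYB3AGaAdwB3gHcAiIB3AJmAdwCqgHcAu4B3AMyAdwDdgHcA7oB3AP+AdwAAgIgAEYCIACKAiAAzgIgARICIAFWAiABmgIgAd4CIAIiAiACZgIgAqoCIALuAiADMgIgA3YCIAO6AiAD/gIgAAICZABGAmQAigJkAM4CZAESAmQBVgJkAZoCZAHeAmQCIgJkAmYCZAKqAmQC7gJkAzICZAN2AmQDugJkA/4CZAACAqgARgKoAIoCqADOAqgBEgKoAVYCqAGaAqgB3gKoAiICqAJmAqgCqgKoAu4CqAMyAqgDdgKoA7oCqAP+AqgAAgLsAEYC7ACKAuwAzgLsARIC7AFWAuwBmgLsAd4C7AIiAuwCZgLsAqoC7ALuAuwDMgLsA3YC7AO6AuwD/gLsAAIDMABGAzAAigMwAM4DMAESAzABVgMwAZoDMAHeAzACIgMwAmYDMAKqAzAC7gMwAzIDMAN2AzADugMwA/4DMAACA3QARgN0AIoDdADOA3QBEgN0AVYDdAGaA3QB3gN0AiIDdAJmA3QCqgN0Au4DdAMyA3QDdgN0A7oDdAP+A3QAAgO4AEYDuACKA7gAzgO4ARIDuAFWA7gBmgO4Ad4DuAIiA7gCZgO4AqoDuALuA7gDMgO4A3YDuAO6A7gD/gO4AAID/ABGA/wAigP8AM4D/AESA/wBVgP8AZoD/AHeA/wCIgP8AmYD/AKqA/wC7gP8AzID/AN2A/wDugP8A/4D/AMekhpe4pZLHhKZzl5WElYamk/WVtPeSlMeGg4P3lXV0p9ZzmMmncbaFhadzc7aUdXWGgfXWYtbXuKhyhtalloaR15WEpJJgg6SVlpWXx5WEhpZw+MeB5beGp3KoqHW2uKRy5qaDpJVjtKV0lpXJuHKFcvbGhZL4hJaXlaaXhIOUt4GU1pSVtdb4hYVjlsnJpIOB0qaFlMV1hpd1hYR2l4a4oKXYtLW2t+i2g5XFp4eix+imdbd0poaFhYSWloaXiMig6PeApLeVtdnDyMiGg7iVlnaFx3OXqJaEl4aFp4eIpWD4xXD219fHlIS3lXSFuIaXp6W1Y4SmlISGhai3hoayovaQw/aUYoOWhaaUdoWWh4aElNjHppWFloaGx4SElZHlYML1cZV1loZ1lqWlhIWXl3Vzlpaol5aXdYamhaiX18Wz9Pb3tLaWlINzlMeldIaGloSGp6iGhpbHt7mnhce3ptaQYMHkgPnItqXHt9mTt7i2s8fW18XIt6amqJiT+YODc/ekk7SBtqfE2Ki3yKaVl5dgk3JylpaGdZW5lmL0tqeW5pSXuKK0p4TE6Kenx3SEY4Onl4aEhIVkhZOVlPi1uLiT57aUx4JycjD1hYSzk3FBcZWnqJeGh3d2l5Vz96enqJaFpteUpYWnoveFhdjWtYWFlIOnlnWHh4eHmHLnl4eXp5eHt6XYxoWF15WW13H3t5eVlYK2daZ1hZWVYrWFl5eXl5eVxrekxse2psilc6Tox8mmlpWnppeXp5aVp4KEhISVptmkg4XIp5W22aSUYtWVt6eFdKaEt6aGhoaXlpWnlZWltqaVc6aGhaeTtej4oYOTc5WGpnPHhmZ2doWopadzpbaVuJeUp3V0k6aVg4KTp9fXx5aGlbemdYeGmIeHl4Zzp6i4p4SHhWKllISmo/jYtnSDpqbGl7iWhnWXl6aWqHOVlaa2goSElLe3x8bXhobVpMfHxoWVlpZ0p5e3hXWEhceHuJKmqHV0pJODlcemdcaFpsZjgtT3yKSWh8iEhaa4uKaVgceGhYXKuZVzhNe1lbemtHLl5nTWpYSXp6eWlai2YnKE15OVt6eol5eDdNaFhenCxGOTcsWVgoCFhHWEpsa0p7encpeXhrenuJVjtsel1qCicaPn5aWA14WVhXGngsioh5iDmKiWhaSSxKSjk7aj5sL10/img6K3haWVgZWDyJeplpWoqLXV1te1hKakcoOzomHj9sbGgMe3ubmFc3GmlaZkdpenc5S21qemldiStOel9fSgtXOhyJa4qJWFlYK2p3V1lqGUgnGU2LiW+aC1tfhwgNWkc5DZhsiGhaiFkseWh3R1p7mYhHCVt6b3YKeW1rHY6NiUoKU="/>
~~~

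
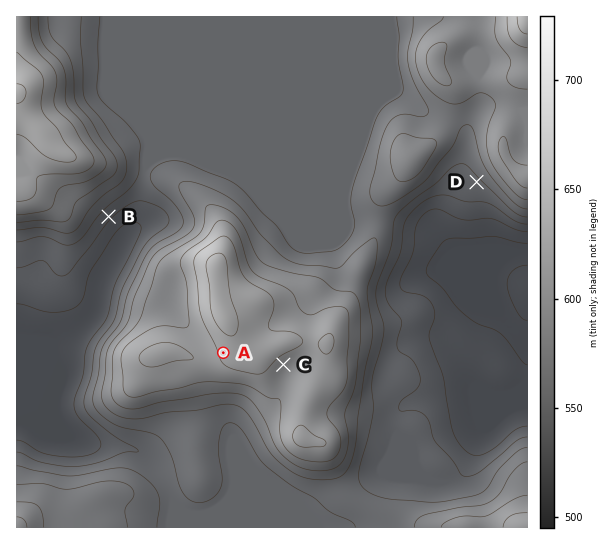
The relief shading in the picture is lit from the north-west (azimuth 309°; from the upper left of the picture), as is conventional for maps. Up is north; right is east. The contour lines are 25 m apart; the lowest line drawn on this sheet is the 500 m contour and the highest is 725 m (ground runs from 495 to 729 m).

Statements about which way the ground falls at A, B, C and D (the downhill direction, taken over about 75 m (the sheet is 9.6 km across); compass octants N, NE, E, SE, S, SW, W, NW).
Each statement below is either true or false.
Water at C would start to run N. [false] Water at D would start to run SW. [true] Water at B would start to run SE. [true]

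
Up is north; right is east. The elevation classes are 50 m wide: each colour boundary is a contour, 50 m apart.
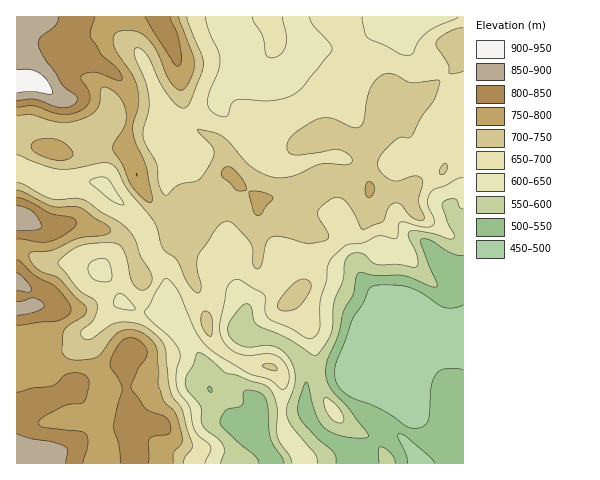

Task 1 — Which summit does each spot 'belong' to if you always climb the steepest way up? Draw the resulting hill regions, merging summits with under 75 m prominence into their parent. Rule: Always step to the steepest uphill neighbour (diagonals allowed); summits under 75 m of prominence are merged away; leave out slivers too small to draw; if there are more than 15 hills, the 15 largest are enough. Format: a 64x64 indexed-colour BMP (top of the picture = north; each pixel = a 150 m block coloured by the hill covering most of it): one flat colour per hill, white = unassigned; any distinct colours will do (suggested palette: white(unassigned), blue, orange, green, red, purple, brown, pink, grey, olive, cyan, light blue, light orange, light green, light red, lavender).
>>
<image width="64" height="64" href="data:image/bmp;base64,Qk12CAAAAAAAAHYAAAAoAAAAQAAAAEAAAAABAAQAAAAAAAAIAAATCwAAEwsAABAAAAAAAAAA////ALR3HwAOf/8ALKAsACgn1gC9Z5QAS1aMAMJ34wB/f38AIr28AM++FwDox64AeLv/AIrfmACWmP8A1bDFACIiIiIiIiIiIiIiIiIiIiIiIiERERERERERERERERERIiIiIiIiIiIiIiIiIiIiIiIiEREREREREREREREREREiIiIiIiIiIiIiIiIiIiIiIiERERERERERERERERERESIiIiIiIiIiIiIiIiIiIiIiIRERERERERERERERERERIiIiIiIiIiIiIiIiIiIiIiIREREREREREREREREREREiIiIiIiIiIiIiIiIiIiIiERERERERERERERERERERESIiIiIiIiIiIiIiIiIiIiERERERERERERERERERERERIiIiIiIiIiIiIiIiIiIiEREREREREREREREREREREREiIiIiIiIiIiIiIiIiIiERERERERERERERERERERERESIiIiIiIiIiIiIiIiIiIRERERERERERERERERERERERIiIiIiIiIiIiIiIiIiIREREREREREREREREREREREREiIiIiIiIiIiIiIiIiIRERERERERERERERERERERERESIiIiIiIiIiIiIiIiIhERERERERERERERERERERERERIiIiIiIiIiIiIiIiIiEREREREREREREREREREREREREiIiIiIiIiIiIiIiIiIRERERERERERERERERERERERESIiIiIiIiIiIiIiIiIRERERERERERERERERERERERERRERERCIiIiIiIiIiIhERERERERERERERERERERERERFEREREQiIiIiIiIiIhEREREREREREREREREREREREREUREREREIiIiIiIiIhERERERERERERERERERERERERERRERERERCIiIiIiIhERERERERERERERERERERERERERFEREREREQiIiIiIhEREREREREREREREREREREREREREUREREREREIiIiIhERERERERERERERERERERERERERERRERERERERCIzMzERERERERERERERERERERERERERERFEREREREREQzMzMREREREREREREREREREREREREREREUREREREREQzMzMxERERERERERERERERERERERERERERRERERERERDMzMzERERERERERERERERERERERERERERFERERERERDMzMzMREREREREREREREREREREREREREREURERERERDMzMzMxERERERERERERERERERERERERERERREREREMzMzMzMxERERERERERERERERERERERERERERFEQzMzMzMzMzMzEREREREREREREREREREREREREREREUMzMzMzMzMzMzERERERERERERERERERERERERERERERMzMzMzMzMzMzMREREREREREREREREREREREREREREREzMzMzMzMzMzMxERERERERERERERERERERERERERERETMzMzMzMzMzMxERERERERERERERERERERERERERERERMzMzMzMzMzMzEREREREREREREREREREREREREREREREzMzMzMzMzMzERERERERERERERERERERERERERERERETMzMzMzMzMzERERERERERERERERERERERERERERERERMzMzMzMzMzEREREREREREREREREREREREREREREREREzMzMzMzMzERERERERERERERERERERERERERERERERETMzMzMzMzERERERERERERERERERERERERERERERERERMzMREREREREREREREREREREREREREREREREREREREREzERERERERERERERERERERERERERERERERERERERERERERERERERERERERERERERERERERERERERERERERERERERERERERERERERERERERERERERERERERERERERERERERERERERERERERERERERERERERERERERERERERERERERERERERERERERERERERERERERERERERERERERERERERERERERERERERERERERERERERERERERERERERERERERERERERERERERERERERERERERERERERERERERERERERERERERERERERERERERERERERERERERERERERERERERERERERERERERERERERERERERERERERERERERERERERERERERERERERERERERERERERERERERERERERERERERERERERERERERERERERERERERERERERERERERERERERERERERERERERERERERERERERERERERERERERERERERERERERERERERERERERERERERERERERERERERERERERERERERERERERERERERERERERERERERERERERERERERERERERERERERERERERERERERERERERERERERERERERERERERERERERERERERERERERERERERERERERERERERERERERERERERERERERERERERERERERERERERERERERERERERERERERERERERERERERERERERERERERERERERERERERERERERERERERERERERERERERERERERERERERERERERERERERERERERERERERERERERERERERERERERERERERERERERERERERERERERERERERERERERERERERERERERERERERERERERERERERERERERERERERERERERERERERERERERERERERERERERERERERERERERERERERERERERERERER"/>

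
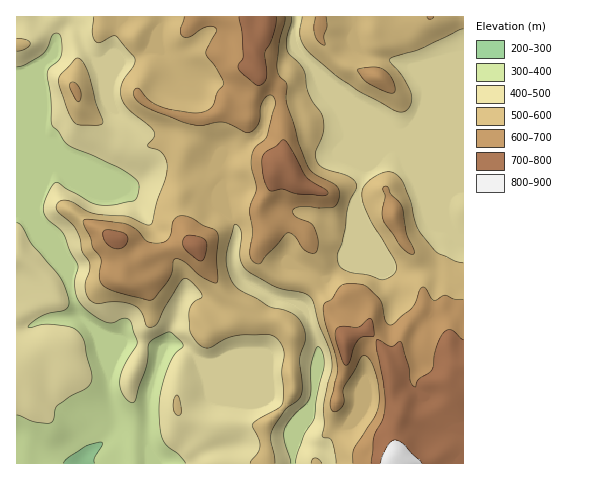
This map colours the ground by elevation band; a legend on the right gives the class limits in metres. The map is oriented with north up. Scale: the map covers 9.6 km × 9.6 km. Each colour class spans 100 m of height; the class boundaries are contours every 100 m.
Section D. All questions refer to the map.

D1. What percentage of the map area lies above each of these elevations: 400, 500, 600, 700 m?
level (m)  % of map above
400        86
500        52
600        22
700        7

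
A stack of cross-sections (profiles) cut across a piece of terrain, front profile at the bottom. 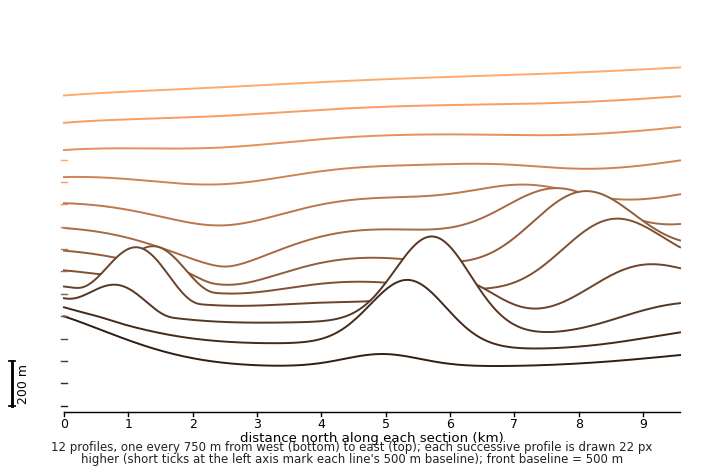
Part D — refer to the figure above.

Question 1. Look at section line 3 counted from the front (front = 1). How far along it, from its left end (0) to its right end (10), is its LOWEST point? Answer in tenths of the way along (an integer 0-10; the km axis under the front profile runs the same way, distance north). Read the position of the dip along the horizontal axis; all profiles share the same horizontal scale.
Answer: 8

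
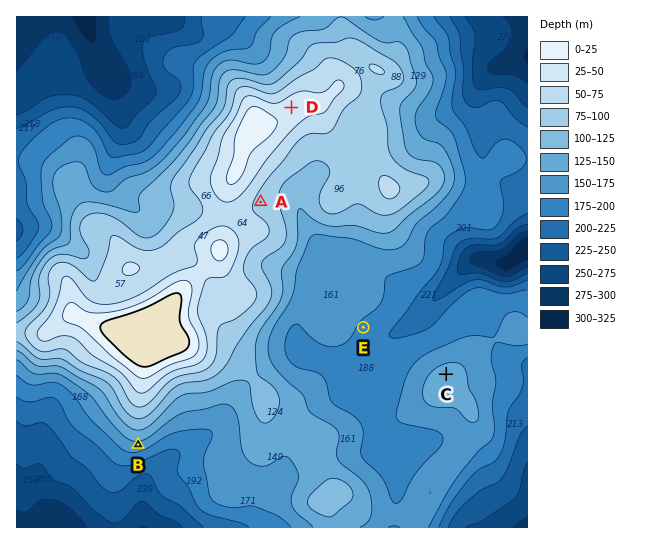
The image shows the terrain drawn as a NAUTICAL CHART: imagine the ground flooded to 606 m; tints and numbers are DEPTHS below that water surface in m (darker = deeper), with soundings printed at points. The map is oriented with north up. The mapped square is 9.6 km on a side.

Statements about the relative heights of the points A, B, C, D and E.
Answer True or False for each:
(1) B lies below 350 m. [False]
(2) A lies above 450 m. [True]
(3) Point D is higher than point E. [True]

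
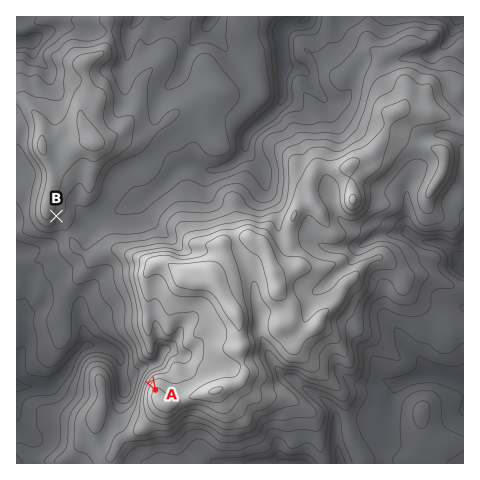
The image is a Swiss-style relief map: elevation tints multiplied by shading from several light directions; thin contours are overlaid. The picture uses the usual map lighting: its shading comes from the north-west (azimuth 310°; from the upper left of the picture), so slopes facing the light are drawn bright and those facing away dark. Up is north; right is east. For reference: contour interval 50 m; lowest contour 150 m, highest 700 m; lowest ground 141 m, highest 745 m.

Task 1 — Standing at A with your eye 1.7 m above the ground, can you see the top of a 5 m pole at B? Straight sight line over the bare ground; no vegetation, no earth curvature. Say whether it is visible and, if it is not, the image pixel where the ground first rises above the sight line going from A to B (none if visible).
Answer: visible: true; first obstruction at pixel None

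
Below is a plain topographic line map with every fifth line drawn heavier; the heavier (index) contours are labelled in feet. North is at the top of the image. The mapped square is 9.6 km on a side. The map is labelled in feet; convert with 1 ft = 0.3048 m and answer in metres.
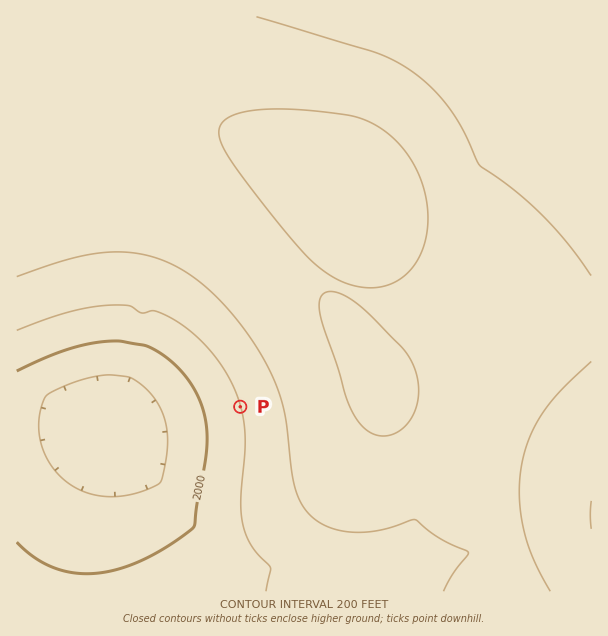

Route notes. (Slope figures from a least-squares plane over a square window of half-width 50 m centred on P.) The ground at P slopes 6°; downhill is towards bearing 255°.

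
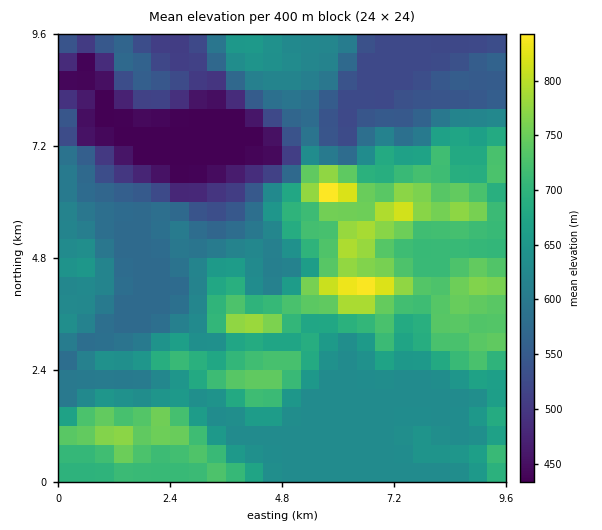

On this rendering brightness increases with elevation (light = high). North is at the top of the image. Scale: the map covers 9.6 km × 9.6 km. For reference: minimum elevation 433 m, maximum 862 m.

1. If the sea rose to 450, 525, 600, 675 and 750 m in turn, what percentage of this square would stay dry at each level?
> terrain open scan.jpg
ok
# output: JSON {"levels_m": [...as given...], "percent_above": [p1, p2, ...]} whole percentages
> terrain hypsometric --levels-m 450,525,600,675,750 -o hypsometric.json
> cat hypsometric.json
{"levels_m": [450, 525, 600, 675, 750], "percent_above": [94, 84, 65, 32, 8]}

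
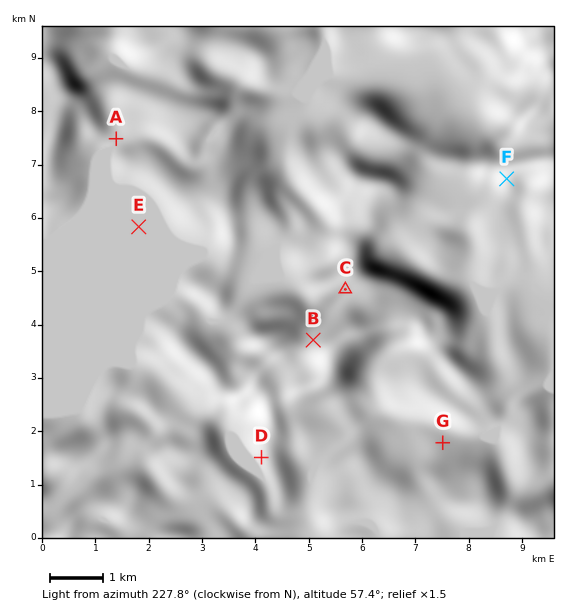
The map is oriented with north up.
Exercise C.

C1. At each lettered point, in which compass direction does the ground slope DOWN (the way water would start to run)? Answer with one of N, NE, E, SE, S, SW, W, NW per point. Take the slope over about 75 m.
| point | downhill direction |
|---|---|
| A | SE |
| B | NW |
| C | NW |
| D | SW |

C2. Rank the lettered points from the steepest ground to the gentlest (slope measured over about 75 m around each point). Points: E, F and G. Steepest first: F G E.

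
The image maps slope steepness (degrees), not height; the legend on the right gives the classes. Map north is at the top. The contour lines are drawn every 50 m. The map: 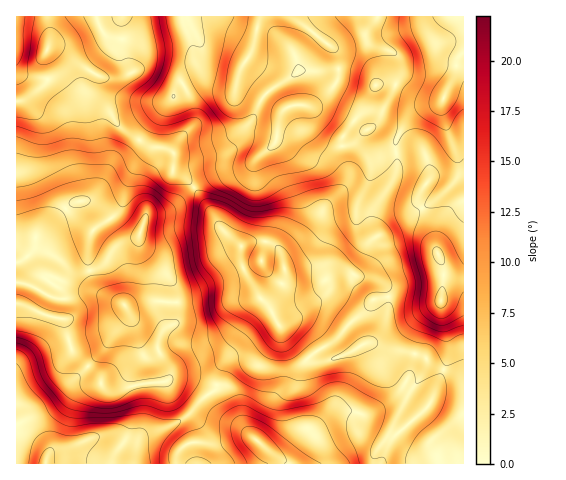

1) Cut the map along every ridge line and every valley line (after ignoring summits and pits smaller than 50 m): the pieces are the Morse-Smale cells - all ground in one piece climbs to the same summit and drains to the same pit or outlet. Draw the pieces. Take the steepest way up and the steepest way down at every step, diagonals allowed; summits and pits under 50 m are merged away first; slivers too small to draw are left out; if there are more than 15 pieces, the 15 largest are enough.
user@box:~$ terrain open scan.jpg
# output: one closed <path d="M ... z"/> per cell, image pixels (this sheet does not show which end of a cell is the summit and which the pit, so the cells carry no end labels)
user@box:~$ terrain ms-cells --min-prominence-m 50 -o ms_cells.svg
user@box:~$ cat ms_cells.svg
<path d="M376 16l-192 1 1 10 8 21 2 12 4 8 11 9 25 3 7-13 2 6 22 20 33-22 52-1 19 7 5 6-9 26-13 13-11 17 1 14 5 19-1 9-4 8-19 19-12 22-22 17-7 6 0 6-5-10-8-7-17-1-12 5-1 11 4 13 16 28 10 10 11 20 32 33 13 0 11-3 35-16 8-8 7-18 1-21-3-9-4-4-11-5-14-1-14-6-22-3 33 3 4-4 10-21 8-8-3-16 1-11 17-25 6-13 0-19-19 1-5-3-6-6-2-11 14-12 14-27 8-21-2-18-7-5-24-8-24 5-11-1 30-10 13-17z"/><path d="M279 325l-48 31-10 11-3 9-1 8 8 3 5 4 14 35 9 12-14-1-19 7-21-2-10 1-11 9-2 12 283-1 0-8 5-10 0-57-9-13-23-10-11-9-36-8-14-5-4 0-18 10-19 7-17 1z"/><path d="M183 16l-134 0 0 31 14 4 15 13 18 11-4 13 2 8 16 16 5 10 10 10 26 15 13 1 10 6 22-4 27-9 22-14 9-10 7-18 6-5-23-21-2-6-7 13-17-1-14-6-9-13-3-17-7-16z"/><path d="M351 70l-52 1-27 17-5 6 13 13 6 2-6 9-5 25-26 22-7 4-24 5-23 13 28 43 18 16 12-5 17 1 8 7 5 10 0-6 7-6 22-17 12-22 21-22 3-14-5-19-1-14 11-17 13-13 9-22 0-4-5-6z"/><path d="M17 303l-1 130 23 10 9 9-1 12 86 0 4-22 7-7 22-7 16-8 20-21 15-11-1-3-20-6-24-1-10 4-21 2-24 6-11-1-4-3-2-8-28-27-9-32-16-3z"/><path d="M53 48l-4 0-4 6 4 17-3 11-20 17-10 3 1 160 8-3 9-9 2-14 38-33 16-1 11 5 9 11 3-1 9-13 11-33 8-12 14-12-11-4-19-11-10-10-5-10-16-16-2-8 4-12-1-3-17-9-15-13z"/><path d="M420 151l-24 2 2 12-3 10-23 39 3 23-8 8-10 21-4 4-33-3 22 3 14 6 14 1 11 5 4 4 3 9-1 21-7 18-10 8 15 6 36 8 11 9 23 10 8 12 1-184-9 3-10 10-4 8-6 21-3-21-14-24 3-8 9-16-3-18z"/><path d="M35 242l-4 14 8 16 23 19 0 28 3 2 7 30 28 27 2 8 4 3 11 1 24-6 25-3 4-9-13-26 6-16 13-10 0-18-23-1-27 5-25-14-6-5-6-17-15 2-5-3-10-10-18-10z"/><path d="M463 16l-86 0-15 21-30 10 11 1 24-5 24 8 8 8 1 15-8 21-14 27-14 12 2 11 6 6 5 3 19-2 0-13 12-21 9-8 22-6 3-4 0 12 8 26 8 6 6 0z"/><path d="M194 188l-22 19-11 5-10 1-5 4-6 17 0 9 2 5 22 22 7 10 4 7 1 15 83-4-15-28-4-13 1-11-18-16z"/><path d="M260 298l-84 4 0 18-13 10-6 16 12 23 0 9 20 0 27 7 5-18 10-11 12-6 35-25-8-17z"/><path d="M441 101l-28 12-10 12-8 18 2 9 23-1 7 7 3 18-9 16-3 8 14 24 3 21 6-21 4-8 10-10 9-4 0-57-9-2-5-5-8-26z"/><path d="M217 385l0 3-15 11-20 21-16 8-22 7-7 7-3 21 41 1 3-12 11-9 10-1 21 2 19-7 12 0-11-18-8-24-7-8z"/><path d="M267 94l-6 5-9 21-22 17-34 13-21 2-1 2 0 18 14 8 6 8 24-14 24-5 10-6 23-20 5-25 6-9-6-2z"/><path d="M164 148l-13 1-15 16-9 20-5 19-4 9-8 5 14 18 14 0 10-22 24-7 21-19-5-8-14-8 0-19z"/>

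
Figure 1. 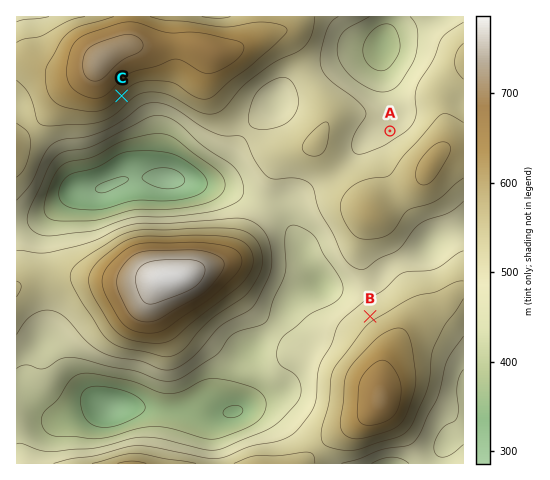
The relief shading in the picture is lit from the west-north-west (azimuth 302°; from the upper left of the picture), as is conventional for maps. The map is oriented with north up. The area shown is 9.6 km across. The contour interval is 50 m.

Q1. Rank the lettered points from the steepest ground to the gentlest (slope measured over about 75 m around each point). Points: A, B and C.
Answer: C B A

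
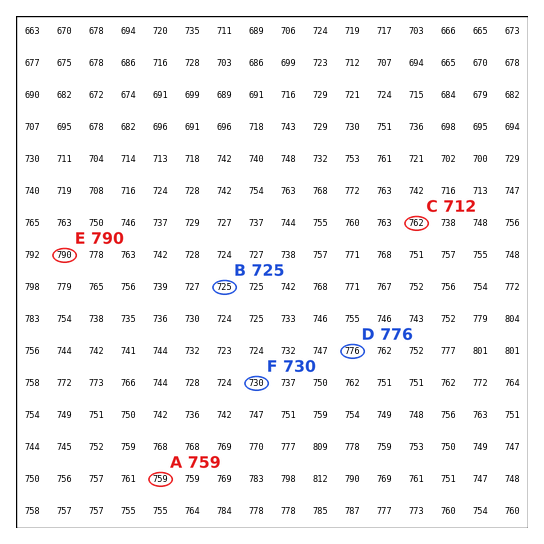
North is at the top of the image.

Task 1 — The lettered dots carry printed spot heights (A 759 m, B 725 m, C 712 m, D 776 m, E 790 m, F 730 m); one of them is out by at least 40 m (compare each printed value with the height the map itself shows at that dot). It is C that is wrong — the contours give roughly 762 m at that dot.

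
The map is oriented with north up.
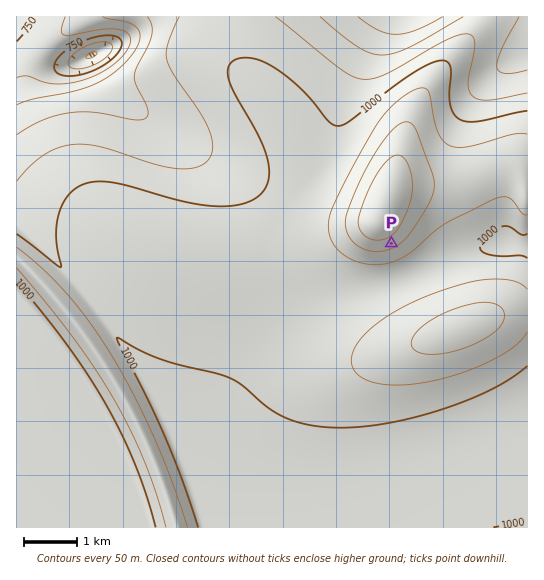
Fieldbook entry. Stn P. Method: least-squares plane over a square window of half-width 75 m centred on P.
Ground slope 13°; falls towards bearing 153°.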